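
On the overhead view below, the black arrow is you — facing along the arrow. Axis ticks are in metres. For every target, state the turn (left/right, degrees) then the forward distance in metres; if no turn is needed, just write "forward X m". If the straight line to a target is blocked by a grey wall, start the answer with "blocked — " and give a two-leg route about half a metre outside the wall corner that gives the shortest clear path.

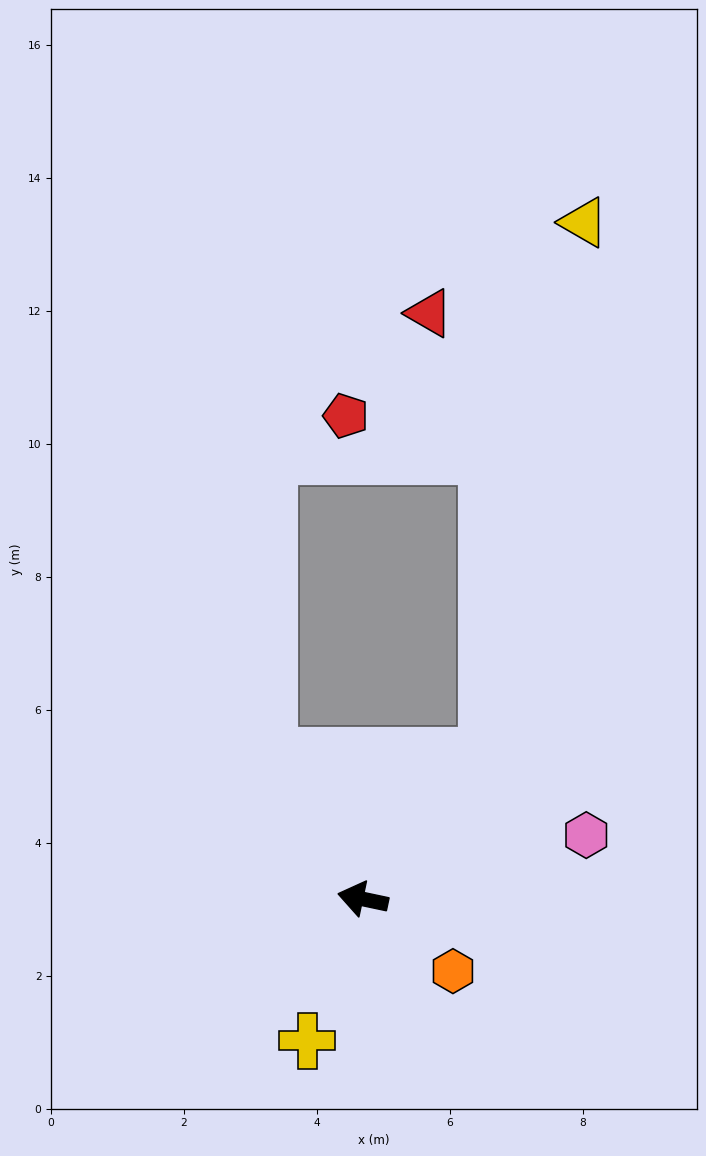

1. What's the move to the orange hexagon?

turn left 153°, forward 1.7 m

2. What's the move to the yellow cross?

turn left 80°, forward 2.3 m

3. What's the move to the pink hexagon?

turn right 152°, forward 3.5 m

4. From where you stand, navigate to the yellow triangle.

blocked — turn right 119°, forward 2.8 m, then turn left 31°, forward 8.1 m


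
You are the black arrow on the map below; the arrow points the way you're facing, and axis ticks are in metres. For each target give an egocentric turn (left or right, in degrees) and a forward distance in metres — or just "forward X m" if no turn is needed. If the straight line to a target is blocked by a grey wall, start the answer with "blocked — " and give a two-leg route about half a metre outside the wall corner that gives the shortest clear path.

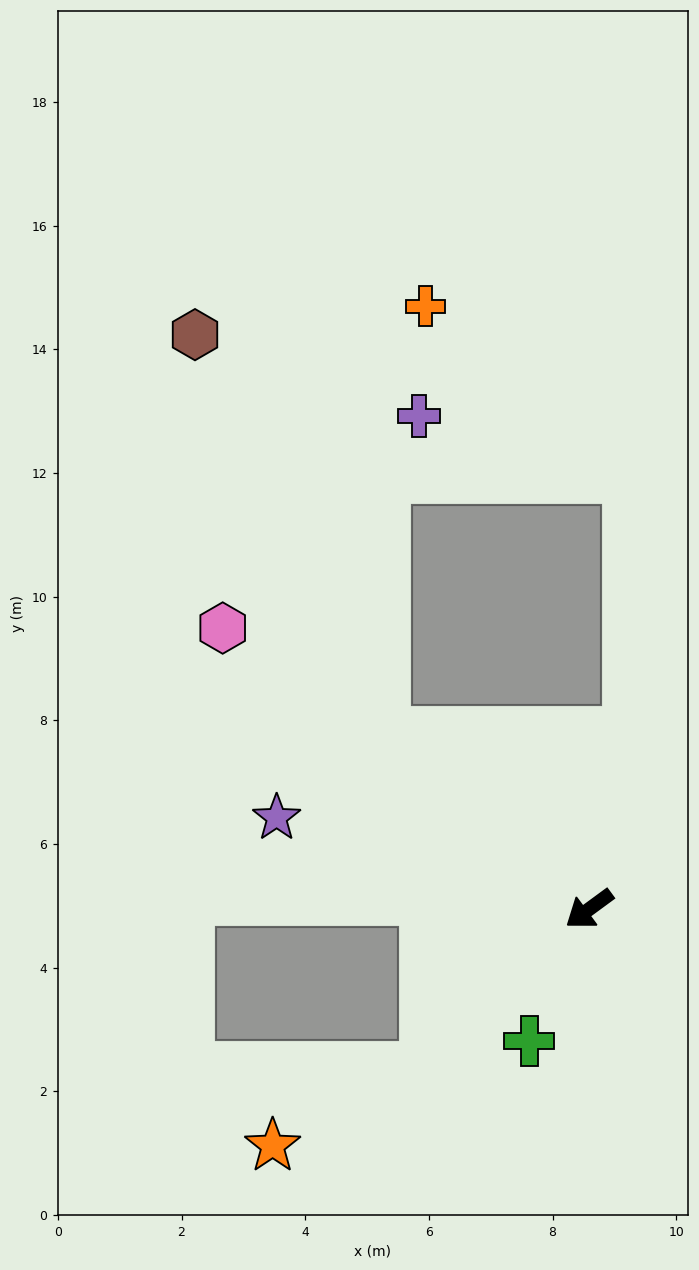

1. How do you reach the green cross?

turn left 29°, forward 2.3 m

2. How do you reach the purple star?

turn right 53°, forward 5.3 m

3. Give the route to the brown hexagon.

blocked — turn right 77°, forward 4.4 m, then turn right 24°, forward 7.1 m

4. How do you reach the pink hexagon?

turn right 74°, forward 7.5 m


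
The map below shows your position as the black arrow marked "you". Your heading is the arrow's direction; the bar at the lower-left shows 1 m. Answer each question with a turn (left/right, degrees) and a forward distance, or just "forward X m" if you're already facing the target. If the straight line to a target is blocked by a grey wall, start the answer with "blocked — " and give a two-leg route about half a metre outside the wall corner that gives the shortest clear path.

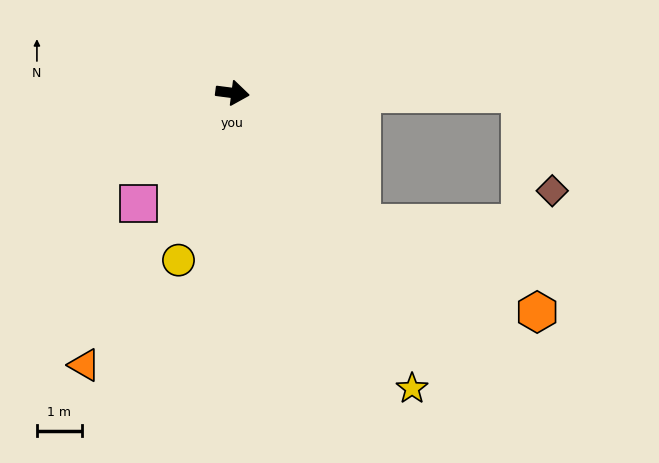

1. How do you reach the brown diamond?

blocked — turn left 7°, forward 6.4 m, then turn right 72°, forward 2.3 m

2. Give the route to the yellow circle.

turn right 101°, forward 3.9 m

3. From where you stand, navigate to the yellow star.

turn right 51°, forward 7.7 m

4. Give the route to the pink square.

turn right 123°, forward 3.2 m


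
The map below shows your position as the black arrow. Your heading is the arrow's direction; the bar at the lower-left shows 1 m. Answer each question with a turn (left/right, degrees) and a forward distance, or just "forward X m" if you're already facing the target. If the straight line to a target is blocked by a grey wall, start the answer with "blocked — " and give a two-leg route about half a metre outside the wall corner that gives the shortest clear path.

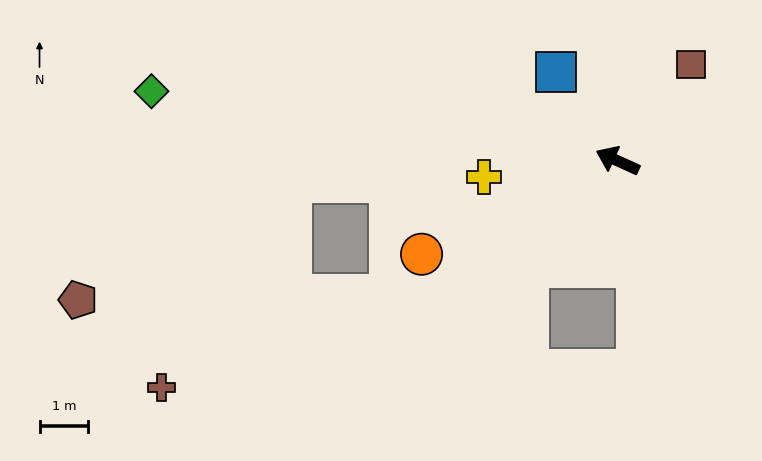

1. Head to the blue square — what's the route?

turn right 31°, forward 2.2 m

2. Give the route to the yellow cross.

turn left 31°, forward 2.8 m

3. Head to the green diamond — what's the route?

turn left 16°, forward 9.6 m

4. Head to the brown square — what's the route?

turn right 103°, forward 2.5 m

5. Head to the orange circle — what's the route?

turn left 50°, forward 4.4 m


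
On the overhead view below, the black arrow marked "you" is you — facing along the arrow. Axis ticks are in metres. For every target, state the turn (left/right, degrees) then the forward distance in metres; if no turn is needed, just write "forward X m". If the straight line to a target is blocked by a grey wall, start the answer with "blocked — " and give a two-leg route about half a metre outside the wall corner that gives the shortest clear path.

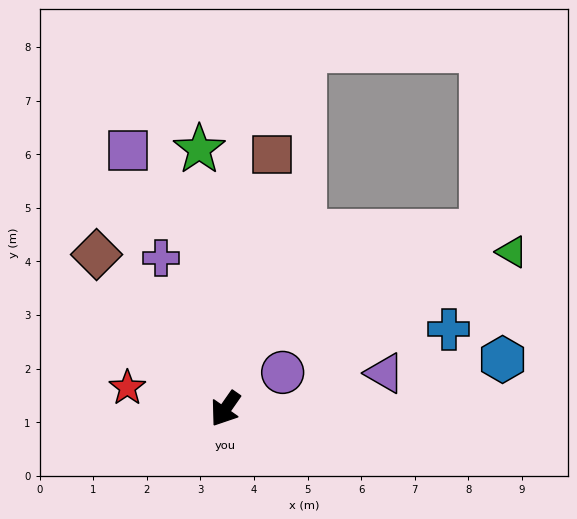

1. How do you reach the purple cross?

turn right 122°, forward 3.1 m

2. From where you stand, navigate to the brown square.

turn right 156°, forward 4.8 m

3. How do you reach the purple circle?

turn left 157°, forward 1.3 m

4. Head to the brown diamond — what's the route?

turn right 105°, forward 3.8 m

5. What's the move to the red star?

turn right 67°, forward 1.9 m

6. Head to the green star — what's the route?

turn right 139°, forward 4.9 m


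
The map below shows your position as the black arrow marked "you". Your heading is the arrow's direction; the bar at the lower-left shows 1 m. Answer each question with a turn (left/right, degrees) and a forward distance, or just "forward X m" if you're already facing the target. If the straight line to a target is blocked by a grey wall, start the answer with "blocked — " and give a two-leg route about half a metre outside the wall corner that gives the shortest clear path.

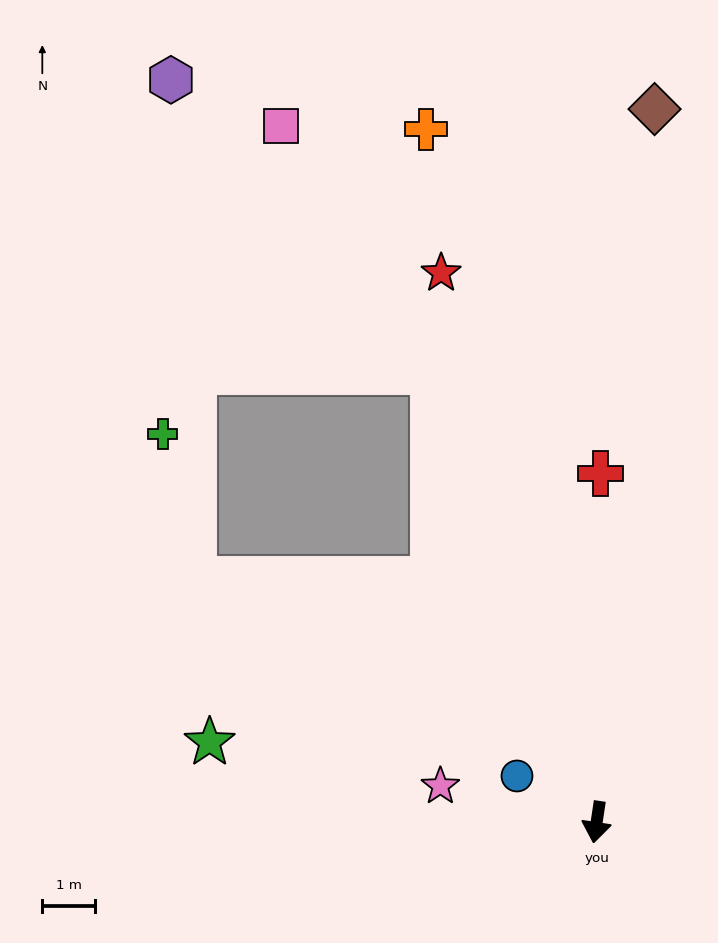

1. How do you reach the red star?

turn right 156°, forward 10.9 m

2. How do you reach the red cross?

turn right 172°, forward 6.6 m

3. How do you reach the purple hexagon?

blocked — turn right 151°, forward 9.1 m, then turn left 21°, forward 7.5 m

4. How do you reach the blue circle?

turn right 112°, forward 1.8 m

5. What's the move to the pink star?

turn right 94°, forward 3.0 m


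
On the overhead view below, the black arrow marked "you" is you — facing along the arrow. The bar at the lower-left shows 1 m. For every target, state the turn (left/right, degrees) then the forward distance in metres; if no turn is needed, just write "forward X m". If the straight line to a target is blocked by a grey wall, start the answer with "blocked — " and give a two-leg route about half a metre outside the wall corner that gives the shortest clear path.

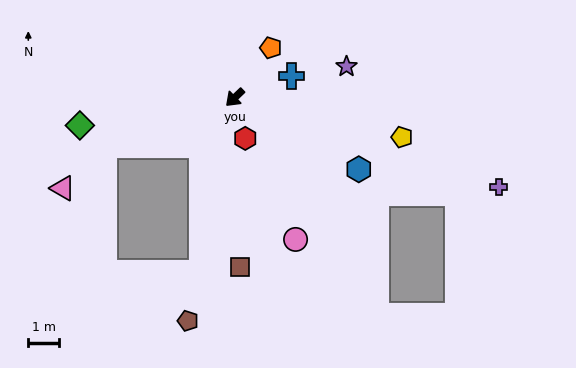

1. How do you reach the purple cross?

turn left 118°, forward 9.1 m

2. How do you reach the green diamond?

turn right 34°, forward 5.2 m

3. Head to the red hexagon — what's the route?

turn left 61°, forward 1.4 m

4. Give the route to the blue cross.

turn left 157°, forward 2.0 m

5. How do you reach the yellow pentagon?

turn left 123°, forward 5.6 m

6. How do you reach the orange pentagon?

turn right 170°, forward 2.0 m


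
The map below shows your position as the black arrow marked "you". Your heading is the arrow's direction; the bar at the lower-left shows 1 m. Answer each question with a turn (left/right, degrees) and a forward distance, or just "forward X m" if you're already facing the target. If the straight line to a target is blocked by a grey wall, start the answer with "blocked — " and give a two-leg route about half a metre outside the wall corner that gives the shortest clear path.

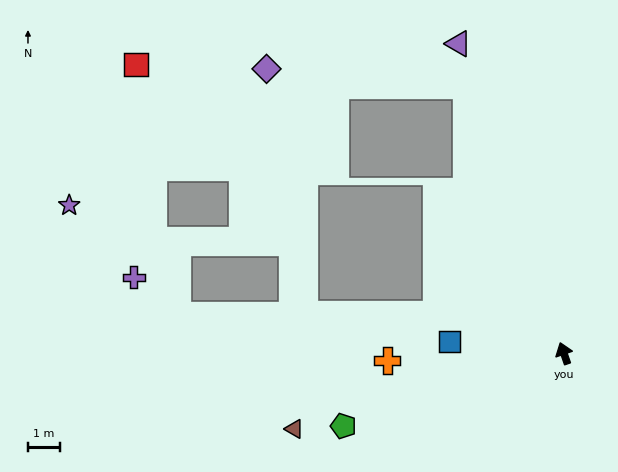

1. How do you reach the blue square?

turn left 65°, forward 3.6 m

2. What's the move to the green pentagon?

turn left 89°, forward 7.3 m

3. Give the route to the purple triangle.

forward 10.3 m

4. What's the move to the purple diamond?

blocked — forward 9.0 m, then turn left 66°, forward 6.3 m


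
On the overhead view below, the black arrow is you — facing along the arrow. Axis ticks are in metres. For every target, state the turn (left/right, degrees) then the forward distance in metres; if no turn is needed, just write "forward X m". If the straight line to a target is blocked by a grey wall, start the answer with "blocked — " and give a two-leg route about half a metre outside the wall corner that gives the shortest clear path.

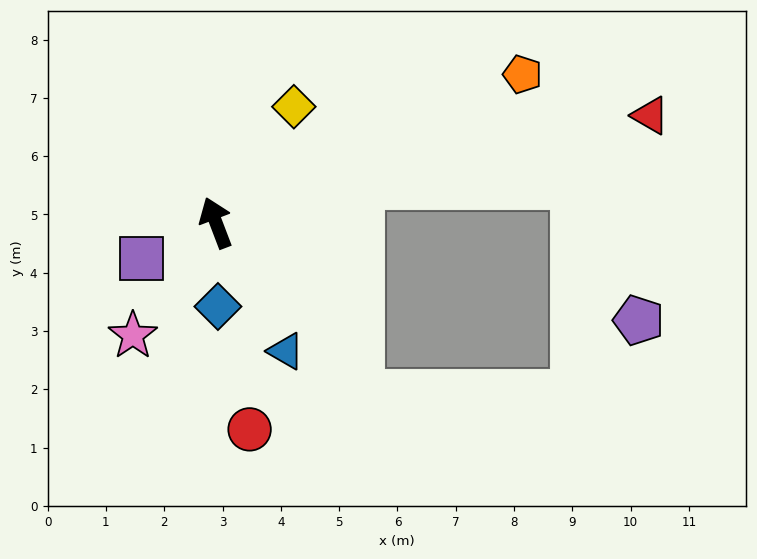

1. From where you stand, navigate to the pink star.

turn left 123°, forward 2.4 m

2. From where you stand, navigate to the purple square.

turn left 95°, forward 1.4 m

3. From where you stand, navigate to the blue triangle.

turn right 172°, forward 2.5 m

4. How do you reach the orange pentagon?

turn right 85°, forward 5.8 m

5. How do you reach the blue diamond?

turn left 160°, forward 1.4 m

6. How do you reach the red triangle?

turn right 97°, forward 7.7 m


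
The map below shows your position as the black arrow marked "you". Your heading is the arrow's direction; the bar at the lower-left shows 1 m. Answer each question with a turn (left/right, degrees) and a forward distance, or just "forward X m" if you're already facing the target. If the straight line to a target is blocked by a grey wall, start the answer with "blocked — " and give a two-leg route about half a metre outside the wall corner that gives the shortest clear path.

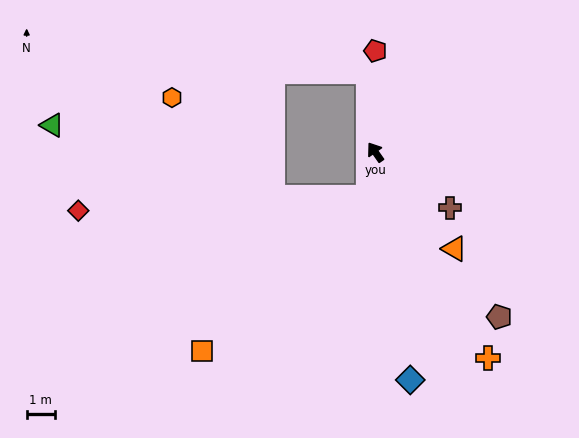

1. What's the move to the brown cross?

turn right 162°, forward 3.3 m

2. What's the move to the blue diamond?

turn left 154°, forward 8.1 m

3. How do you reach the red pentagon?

turn right 35°, forward 3.6 m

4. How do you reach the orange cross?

turn left 174°, forward 8.2 m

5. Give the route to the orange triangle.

turn right 176°, forward 4.4 m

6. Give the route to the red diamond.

blocked — turn left 136°, forward 1.6 m, then turn right 78°, forward 10.2 m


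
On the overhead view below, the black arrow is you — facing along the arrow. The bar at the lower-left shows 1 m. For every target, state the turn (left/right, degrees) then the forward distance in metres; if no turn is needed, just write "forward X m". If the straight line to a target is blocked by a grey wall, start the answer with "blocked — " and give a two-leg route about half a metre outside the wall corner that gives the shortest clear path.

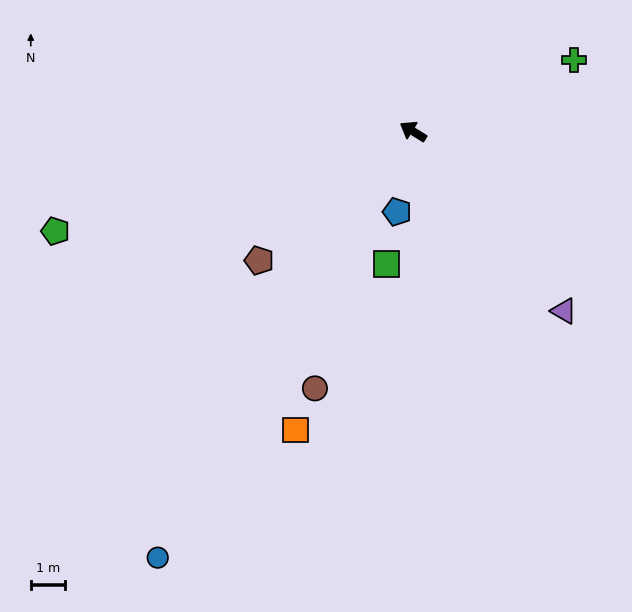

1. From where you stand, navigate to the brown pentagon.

turn left 72°, forward 5.8 m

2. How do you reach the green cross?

turn right 124°, forward 5.1 m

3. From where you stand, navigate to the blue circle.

turn left 91°, forward 14.5 m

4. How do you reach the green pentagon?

turn left 47°, forward 10.8 m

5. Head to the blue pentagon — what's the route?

turn left 110°, forward 2.4 m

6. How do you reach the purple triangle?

turn left 162°, forward 6.8 m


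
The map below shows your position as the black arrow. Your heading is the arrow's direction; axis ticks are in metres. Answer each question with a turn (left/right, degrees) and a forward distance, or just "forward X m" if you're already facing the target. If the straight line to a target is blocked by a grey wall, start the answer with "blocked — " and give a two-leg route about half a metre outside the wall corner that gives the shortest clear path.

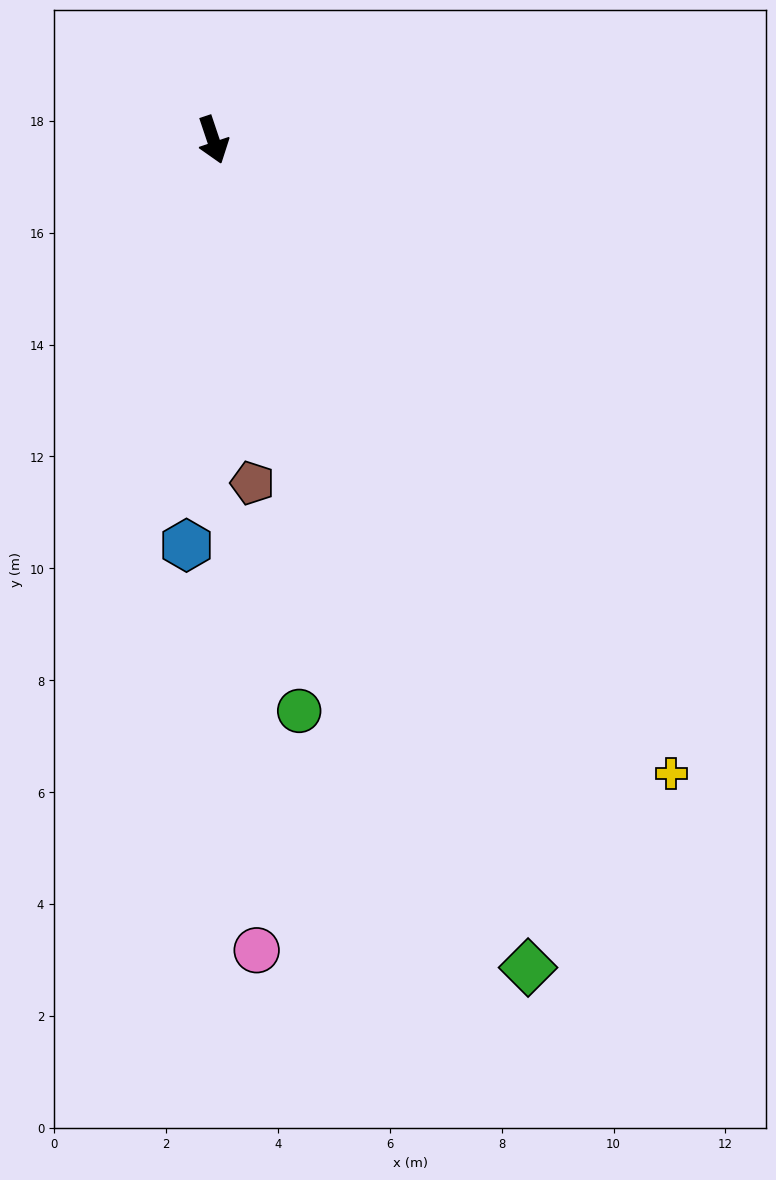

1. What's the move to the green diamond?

turn left 2°, forward 15.8 m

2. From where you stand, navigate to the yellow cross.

turn left 17°, forward 14.0 m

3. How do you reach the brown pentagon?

turn right 12°, forward 6.2 m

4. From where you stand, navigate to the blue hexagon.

turn right 22°, forward 7.3 m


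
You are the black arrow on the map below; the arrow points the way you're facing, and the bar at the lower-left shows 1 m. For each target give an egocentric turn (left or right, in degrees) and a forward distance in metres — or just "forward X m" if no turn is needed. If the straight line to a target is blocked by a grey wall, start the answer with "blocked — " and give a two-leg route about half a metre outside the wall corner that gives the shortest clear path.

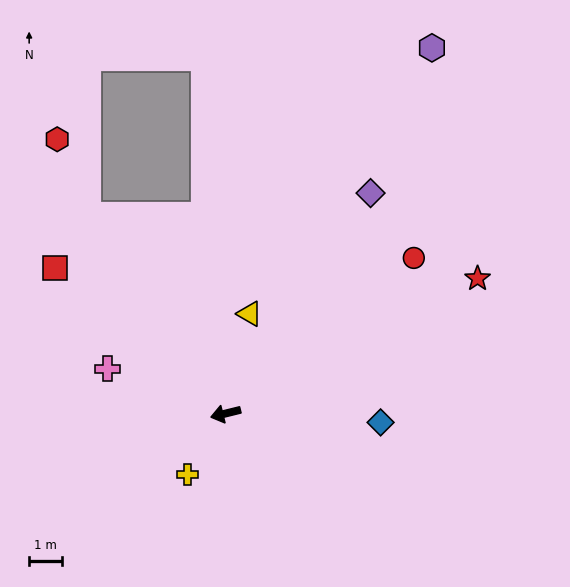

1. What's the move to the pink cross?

turn right 35°, forward 3.8 m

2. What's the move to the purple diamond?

turn right 137°, forward 8.0 m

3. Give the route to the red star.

turn right 166°, forward 8.7 m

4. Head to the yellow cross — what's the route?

turn left 44°, forward 2.2 m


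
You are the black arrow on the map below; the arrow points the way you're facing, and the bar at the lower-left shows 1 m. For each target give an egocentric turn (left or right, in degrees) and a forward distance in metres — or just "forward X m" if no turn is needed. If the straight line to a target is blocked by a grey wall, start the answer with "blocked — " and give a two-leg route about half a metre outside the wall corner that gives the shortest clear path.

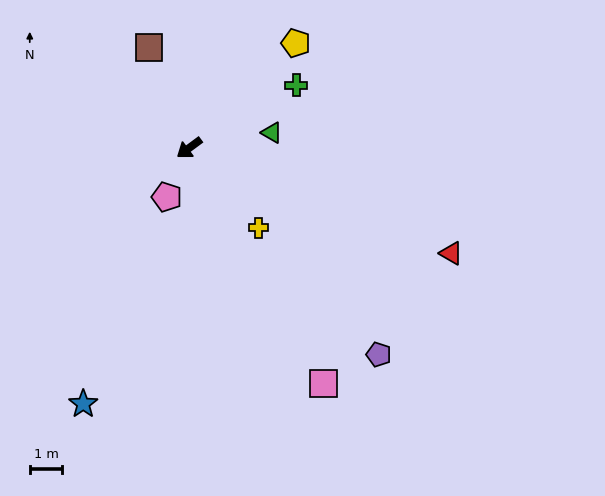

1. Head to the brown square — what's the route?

turn right 105°, forward 3.3 m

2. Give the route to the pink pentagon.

turn left 29°, forward 1.7 m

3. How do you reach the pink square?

turn left 83°, forward 8.4 m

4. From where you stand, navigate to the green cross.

turn left 174°, forward 3.8 m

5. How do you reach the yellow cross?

turn left 94°, forward 3.3 m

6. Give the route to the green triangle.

turn left 154°, forward 2.6 m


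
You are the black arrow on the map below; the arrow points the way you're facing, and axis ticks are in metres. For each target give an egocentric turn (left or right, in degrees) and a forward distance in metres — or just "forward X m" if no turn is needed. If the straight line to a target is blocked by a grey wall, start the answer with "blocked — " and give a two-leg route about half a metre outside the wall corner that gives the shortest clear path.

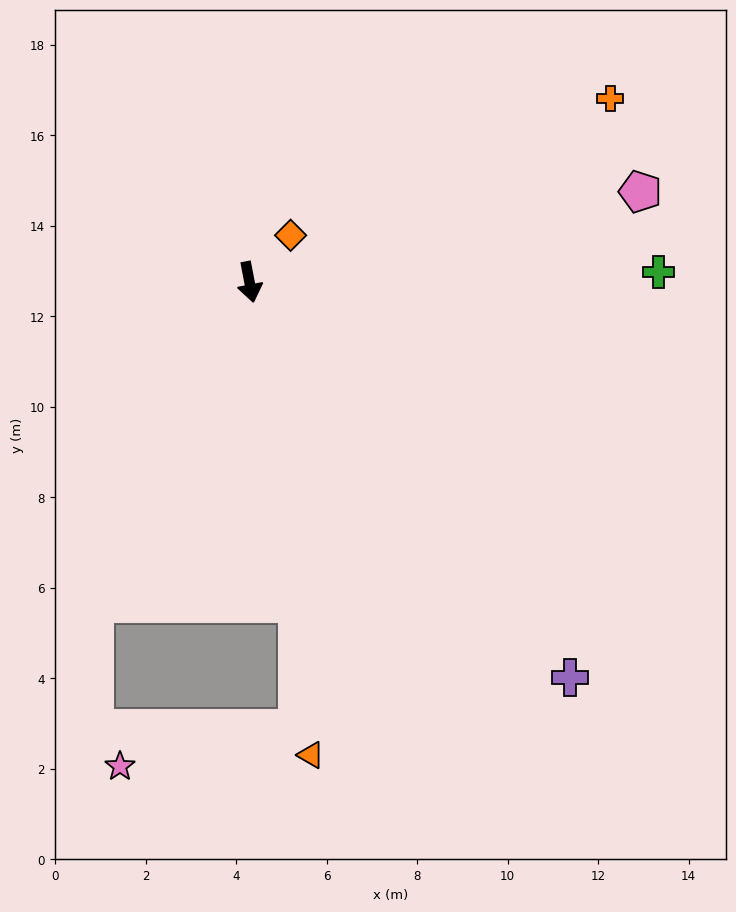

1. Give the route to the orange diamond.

turn left 128°, forward 1.4 m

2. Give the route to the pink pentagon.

turn left 92°, forward 8.9 m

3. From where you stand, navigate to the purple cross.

turn left 28°, forward 11.2 m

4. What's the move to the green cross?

turn left 81°, forward 9.0 m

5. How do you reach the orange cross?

turn left 106°, forward 8.9 m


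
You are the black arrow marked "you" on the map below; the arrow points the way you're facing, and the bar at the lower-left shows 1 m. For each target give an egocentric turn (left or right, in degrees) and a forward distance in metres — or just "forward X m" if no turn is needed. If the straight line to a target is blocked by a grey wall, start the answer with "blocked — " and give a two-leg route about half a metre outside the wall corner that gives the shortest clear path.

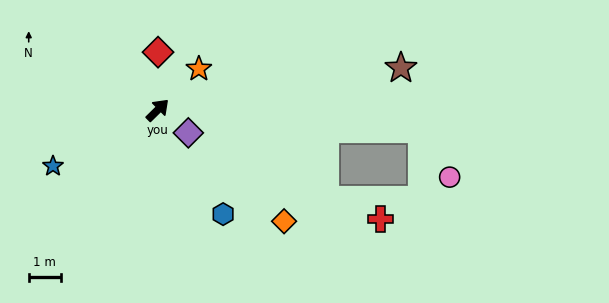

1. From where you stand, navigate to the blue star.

turn left 164°, forward 3.7 m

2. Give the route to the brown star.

turn right 35°, forward 7.7 m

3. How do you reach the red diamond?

turn left 45°, forward 1.8 m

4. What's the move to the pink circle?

blocked — turn right 49°, forward 8.3 m, then turn right 55°, forward 1.7 m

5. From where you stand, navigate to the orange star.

forward 1.8 m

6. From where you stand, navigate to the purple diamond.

turn right 81°, forward 1.2 m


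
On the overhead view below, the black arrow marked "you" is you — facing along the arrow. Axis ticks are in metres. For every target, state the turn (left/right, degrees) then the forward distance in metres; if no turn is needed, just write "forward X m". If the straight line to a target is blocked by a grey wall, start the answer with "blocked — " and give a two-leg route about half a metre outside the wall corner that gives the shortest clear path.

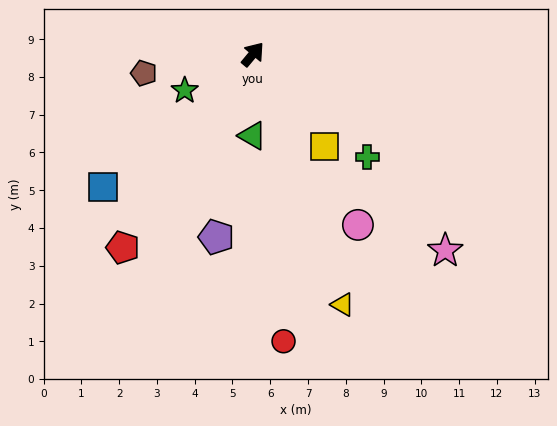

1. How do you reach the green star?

turn left 158°, forward 2.0 m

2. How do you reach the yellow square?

turn right 103°, forward 3.1 m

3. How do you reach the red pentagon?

turn right 174°, forward 6.2 m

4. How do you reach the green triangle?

turn right 141°, forward 2.2 m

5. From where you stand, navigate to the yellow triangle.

turn right 120°, forward 7.0 m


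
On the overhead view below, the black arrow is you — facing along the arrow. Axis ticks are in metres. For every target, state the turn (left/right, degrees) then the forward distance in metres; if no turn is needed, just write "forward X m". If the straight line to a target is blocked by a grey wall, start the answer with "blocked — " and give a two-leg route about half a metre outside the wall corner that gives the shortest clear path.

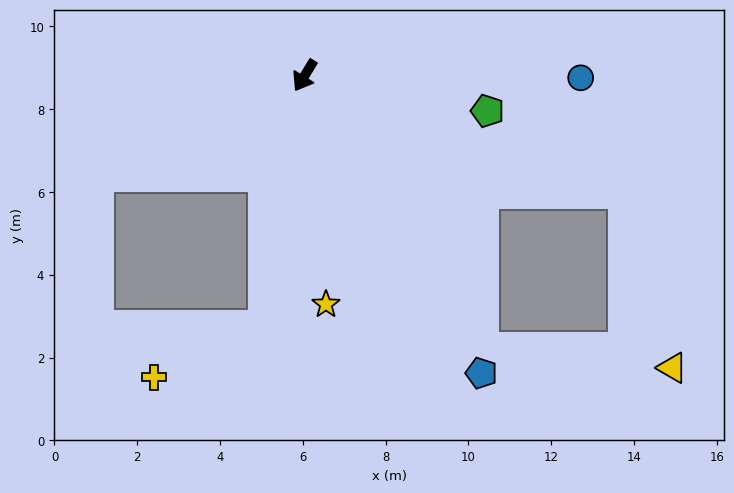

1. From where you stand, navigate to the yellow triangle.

blocked — turn left 64°, forward 7.9 m, then turn left 52°, forward 4.6 m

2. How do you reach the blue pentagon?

turn left 62°, forward 8.4 m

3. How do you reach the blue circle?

turn left 121°, forward 6.7 m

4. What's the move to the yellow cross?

blocked — turn left 23°, forward 6.2 m, then turn right 58°, forward 3.0 m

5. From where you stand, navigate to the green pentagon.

turn left 111°, forward 4.5 m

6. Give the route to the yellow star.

turn left 37°, forward 5.6 m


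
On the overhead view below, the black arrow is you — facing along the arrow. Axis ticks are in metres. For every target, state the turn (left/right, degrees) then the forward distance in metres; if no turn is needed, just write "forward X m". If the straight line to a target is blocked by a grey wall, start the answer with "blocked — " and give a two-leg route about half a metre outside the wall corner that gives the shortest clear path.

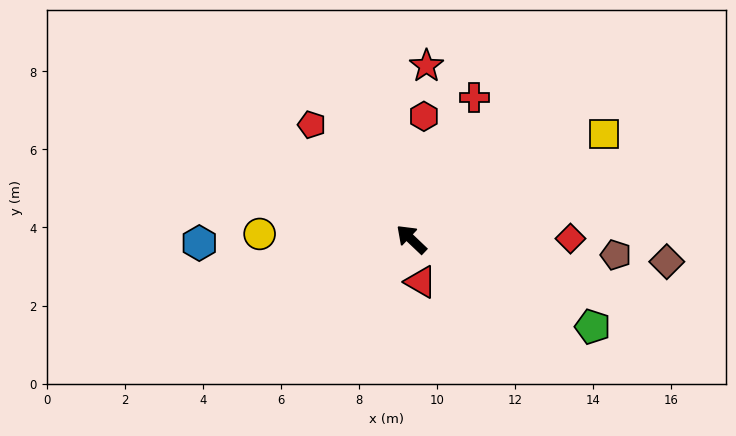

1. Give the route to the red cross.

turn right 70°, forward 4.0 m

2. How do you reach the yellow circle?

turn left 42°, forward 3.9 m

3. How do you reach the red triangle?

turn left 146°, forward 1.1 m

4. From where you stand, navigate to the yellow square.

turn right 108°, forward 5.6 m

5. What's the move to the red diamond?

turn right 136°, forward 4.1 m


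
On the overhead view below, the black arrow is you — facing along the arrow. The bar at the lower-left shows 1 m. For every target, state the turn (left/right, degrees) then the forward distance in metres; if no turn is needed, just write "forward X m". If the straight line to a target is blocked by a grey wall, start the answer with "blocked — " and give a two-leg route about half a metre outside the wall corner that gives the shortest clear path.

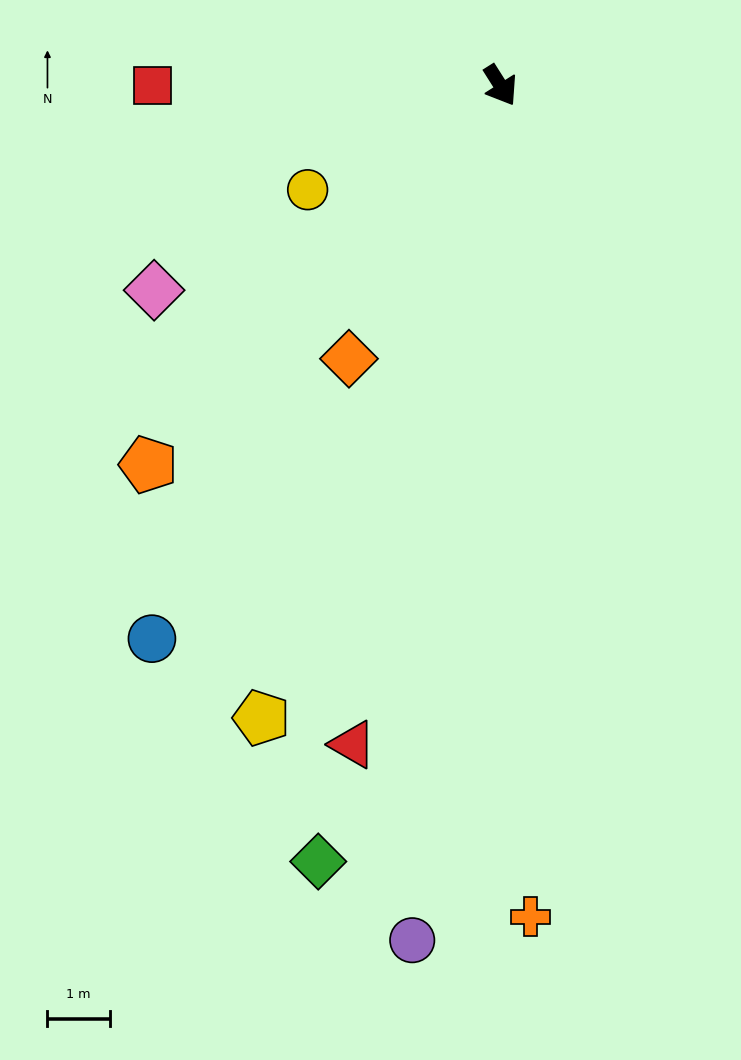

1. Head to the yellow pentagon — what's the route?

turn right 53°, forward 10.9 m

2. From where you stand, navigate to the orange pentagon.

turn right 75°, forward 8.3 m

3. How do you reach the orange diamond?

turn right 61°, forward 5.0 m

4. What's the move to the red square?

turn right 122°, forward 5.6 m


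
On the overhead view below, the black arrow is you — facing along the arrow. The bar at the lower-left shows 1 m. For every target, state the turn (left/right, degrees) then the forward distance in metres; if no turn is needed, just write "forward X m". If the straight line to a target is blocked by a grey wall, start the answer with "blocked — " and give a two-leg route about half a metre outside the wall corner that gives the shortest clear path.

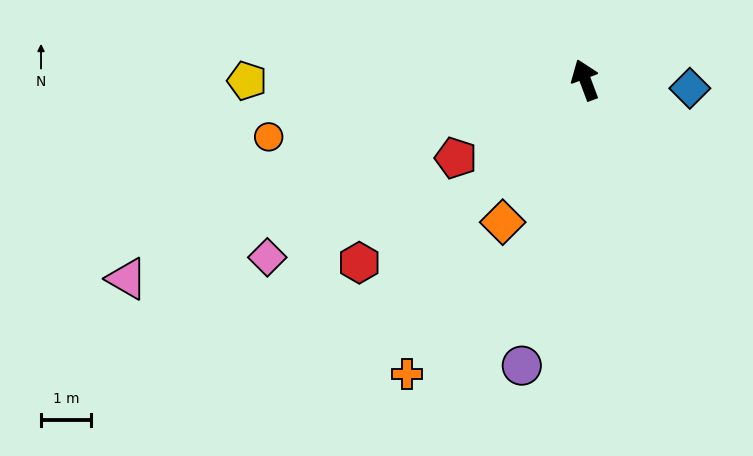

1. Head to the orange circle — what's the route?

turn left 80°, forward 6.4 m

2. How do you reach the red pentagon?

turn left 101°, forward 3.0 m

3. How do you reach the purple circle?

turn left 147°, forward 5.9 m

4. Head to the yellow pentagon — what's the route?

turn left 70°, forward 6.8 m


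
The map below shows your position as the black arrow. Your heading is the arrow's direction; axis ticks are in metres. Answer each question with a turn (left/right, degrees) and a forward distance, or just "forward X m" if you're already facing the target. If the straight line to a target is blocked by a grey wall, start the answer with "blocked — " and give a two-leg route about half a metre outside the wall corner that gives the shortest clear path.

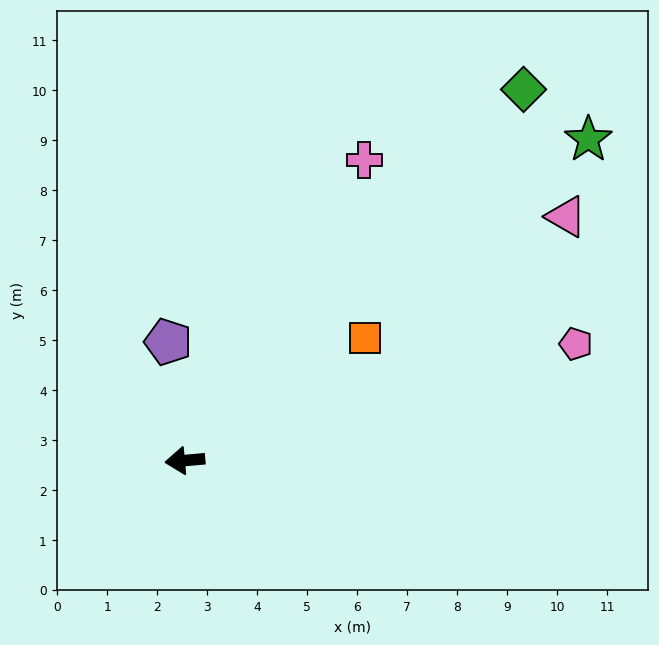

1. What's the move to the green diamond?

turn right 137°, forward 10.1 m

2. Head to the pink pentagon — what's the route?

turn right 168°, forward 8.2 m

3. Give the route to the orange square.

turn right 151°, forward 4.4 m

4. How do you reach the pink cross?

turn right 126°, forward 7.0 m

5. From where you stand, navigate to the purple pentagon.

turn right 87°, forward 2.4 m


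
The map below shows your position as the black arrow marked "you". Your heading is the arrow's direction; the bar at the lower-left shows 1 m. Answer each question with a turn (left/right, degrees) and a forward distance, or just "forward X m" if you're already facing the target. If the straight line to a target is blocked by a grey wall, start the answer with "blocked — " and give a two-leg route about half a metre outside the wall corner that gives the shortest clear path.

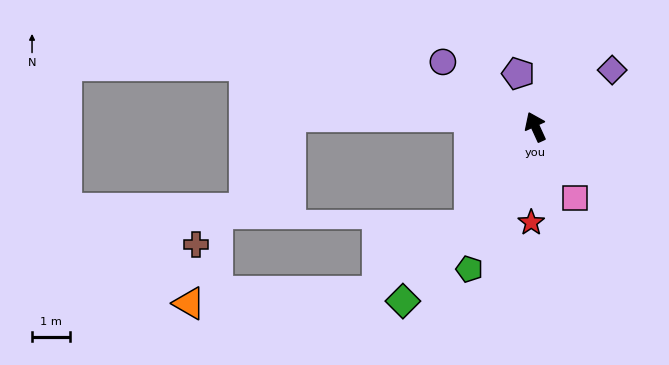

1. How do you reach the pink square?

turn right 175°, forward 2.1 m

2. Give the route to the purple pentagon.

turn right 7°, forward 1.5 m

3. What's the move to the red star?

turn left 153°, forward 2.5 m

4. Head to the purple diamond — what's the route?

turn right 78°, forward 2.5 m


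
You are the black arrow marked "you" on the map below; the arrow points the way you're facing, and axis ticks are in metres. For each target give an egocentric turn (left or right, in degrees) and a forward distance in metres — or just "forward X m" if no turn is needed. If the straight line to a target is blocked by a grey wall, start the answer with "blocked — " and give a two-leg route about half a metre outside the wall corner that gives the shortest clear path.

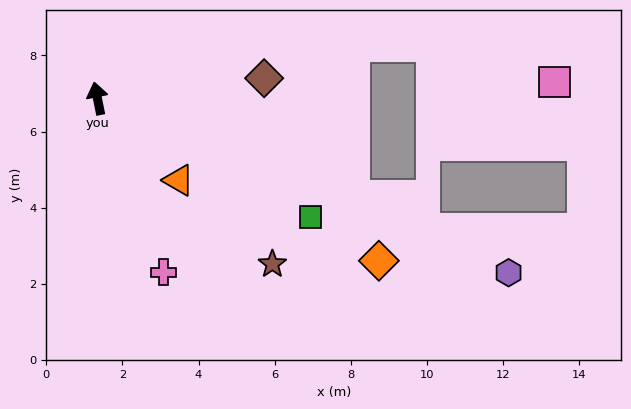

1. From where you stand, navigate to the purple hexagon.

turn right 124°, forward 11.7 m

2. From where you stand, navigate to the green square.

turn right 130°, forward 6.4 m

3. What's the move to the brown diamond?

turn right 94°, forward 4.4 m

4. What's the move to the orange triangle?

turn right 147°, forward 3.0 m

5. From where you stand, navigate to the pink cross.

turn right 171°, forward 4.9 m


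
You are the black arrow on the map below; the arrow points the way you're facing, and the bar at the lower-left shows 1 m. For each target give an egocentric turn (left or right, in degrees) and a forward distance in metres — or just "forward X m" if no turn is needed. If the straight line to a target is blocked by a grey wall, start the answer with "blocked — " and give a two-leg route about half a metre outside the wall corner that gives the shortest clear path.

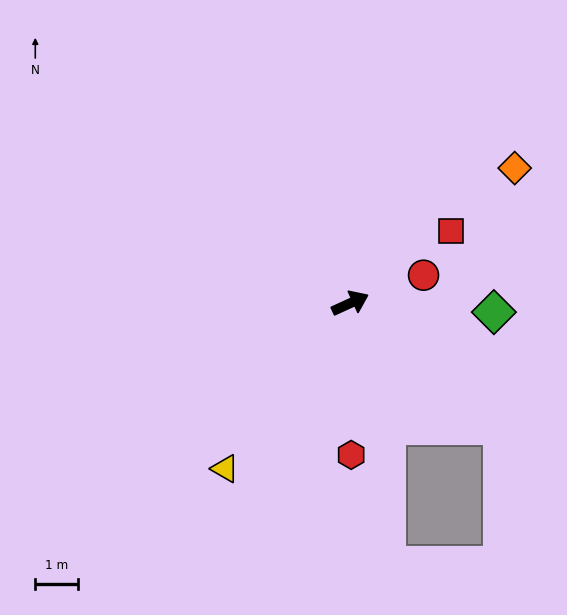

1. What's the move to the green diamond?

turn right 28°, forward 3.4 m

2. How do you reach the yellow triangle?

turn right 152°, forward 4.9 m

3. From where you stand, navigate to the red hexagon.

turn right 114°, forward 3.5 m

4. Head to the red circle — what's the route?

turn right 4°, forward 1.8 m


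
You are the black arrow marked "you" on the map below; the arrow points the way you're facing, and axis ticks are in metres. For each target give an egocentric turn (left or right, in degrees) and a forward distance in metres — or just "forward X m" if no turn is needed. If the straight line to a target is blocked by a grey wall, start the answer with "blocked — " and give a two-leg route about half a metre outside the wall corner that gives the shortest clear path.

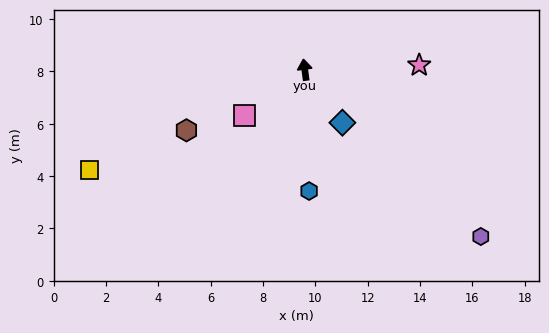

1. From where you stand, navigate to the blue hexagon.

turn left 174°, forward 4.6 m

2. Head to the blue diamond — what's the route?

turn right 152°, forward 2.5 m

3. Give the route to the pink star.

turn right 95°, forward 4.4 m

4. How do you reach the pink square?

turn left 120°, forward 2.9 m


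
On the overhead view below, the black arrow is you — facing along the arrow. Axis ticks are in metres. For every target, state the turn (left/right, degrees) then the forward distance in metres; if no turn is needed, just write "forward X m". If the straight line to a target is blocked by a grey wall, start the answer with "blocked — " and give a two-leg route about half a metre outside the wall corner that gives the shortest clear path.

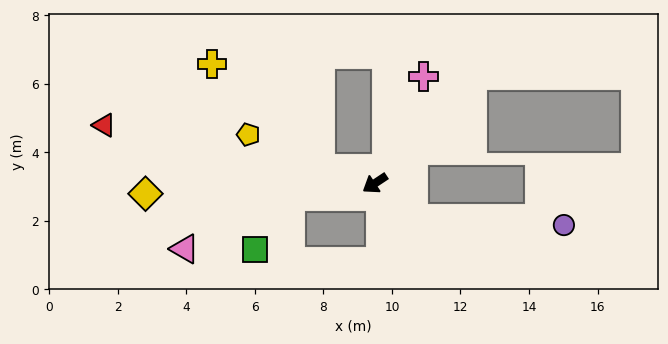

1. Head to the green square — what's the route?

blocked — turn right 25°, forward 2.5 m, then turn left 48°, forward 1.9 m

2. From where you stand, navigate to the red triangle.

turn right 46°, forward 8.1 m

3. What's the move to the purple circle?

blocked — turn left 104°, forward 1.5 m, then turn left 40°, forward 4.4 m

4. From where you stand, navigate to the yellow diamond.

turn right 31°, forward 6.7 m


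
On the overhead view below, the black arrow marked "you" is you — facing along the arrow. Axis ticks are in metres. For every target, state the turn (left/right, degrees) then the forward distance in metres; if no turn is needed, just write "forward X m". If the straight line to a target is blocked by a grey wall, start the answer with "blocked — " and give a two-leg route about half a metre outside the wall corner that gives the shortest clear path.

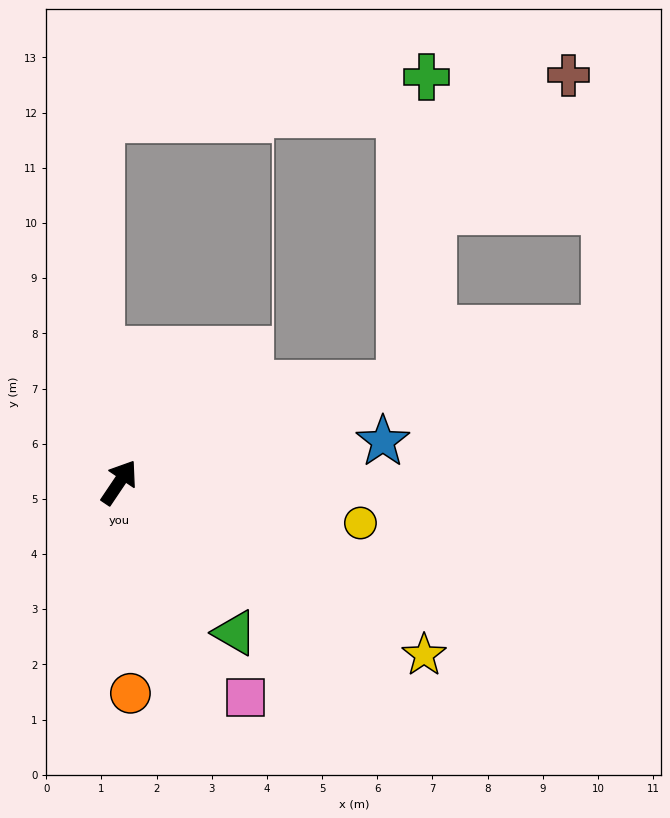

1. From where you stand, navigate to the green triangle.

turn right 109°, forward 3.4 m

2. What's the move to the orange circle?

turn right 143°, forward 3.8 m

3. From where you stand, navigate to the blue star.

turn right 47°, forward 4.8 m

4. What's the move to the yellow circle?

turn right 66°, forward 4.4 m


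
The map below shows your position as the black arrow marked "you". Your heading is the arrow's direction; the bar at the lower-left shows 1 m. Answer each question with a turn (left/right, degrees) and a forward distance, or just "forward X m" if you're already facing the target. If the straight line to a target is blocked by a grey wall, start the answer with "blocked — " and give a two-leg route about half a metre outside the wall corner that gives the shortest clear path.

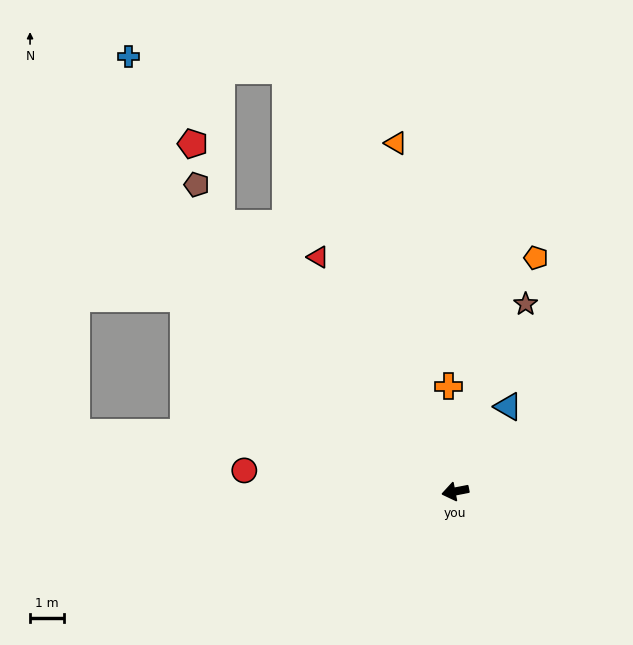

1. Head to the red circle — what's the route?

turn right 17°, forward 6.3 m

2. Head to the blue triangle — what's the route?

turn right 133°, forward 3.0 m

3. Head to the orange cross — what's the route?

turn right 97°, forward 3.1 m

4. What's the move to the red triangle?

turn right 71°, forward 8.1 m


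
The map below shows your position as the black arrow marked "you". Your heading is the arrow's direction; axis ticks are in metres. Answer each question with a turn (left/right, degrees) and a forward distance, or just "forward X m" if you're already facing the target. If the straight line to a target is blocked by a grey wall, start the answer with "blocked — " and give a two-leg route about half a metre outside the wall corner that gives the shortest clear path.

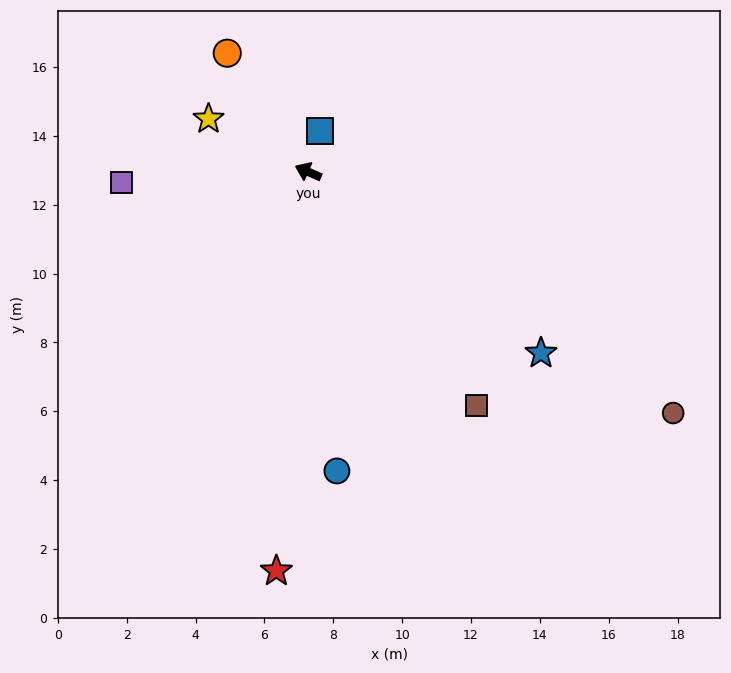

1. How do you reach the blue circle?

turn left 119°, forward 8.7 m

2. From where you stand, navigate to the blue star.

turn left 166°, forward 8.6 m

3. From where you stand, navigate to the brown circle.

turn left 170°, forward 12.7 m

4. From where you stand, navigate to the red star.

turn left 109°, forward 11.6 m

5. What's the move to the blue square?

turn right 82°, forward 1.2 m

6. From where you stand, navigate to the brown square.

turn left 149°, forward 8.4 m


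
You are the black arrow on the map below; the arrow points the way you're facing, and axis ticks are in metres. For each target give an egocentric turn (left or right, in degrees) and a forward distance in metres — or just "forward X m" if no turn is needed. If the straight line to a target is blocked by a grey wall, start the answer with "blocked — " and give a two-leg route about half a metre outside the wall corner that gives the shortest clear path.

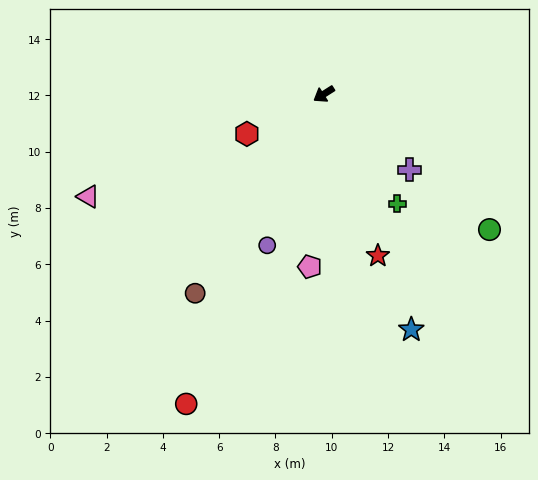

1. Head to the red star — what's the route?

turn left 76°, forward 6.1 m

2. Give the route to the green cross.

turn left 91°, forward 4.7 m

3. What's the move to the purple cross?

turn left 106°, forward 4.1 m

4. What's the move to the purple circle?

turn left 37°, forward 5.7 m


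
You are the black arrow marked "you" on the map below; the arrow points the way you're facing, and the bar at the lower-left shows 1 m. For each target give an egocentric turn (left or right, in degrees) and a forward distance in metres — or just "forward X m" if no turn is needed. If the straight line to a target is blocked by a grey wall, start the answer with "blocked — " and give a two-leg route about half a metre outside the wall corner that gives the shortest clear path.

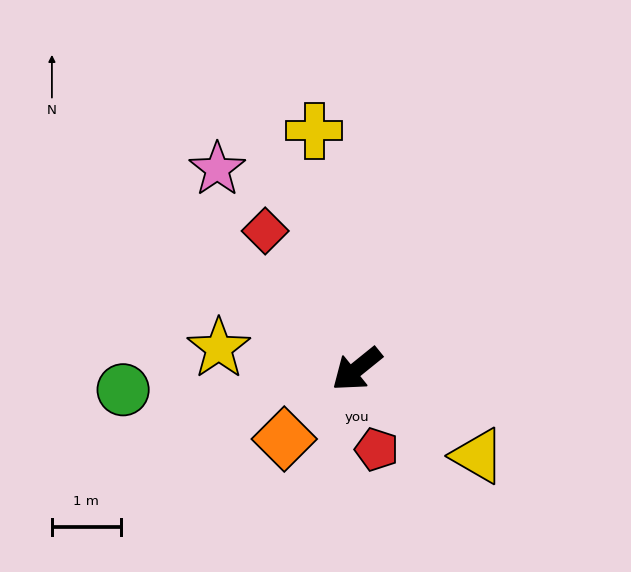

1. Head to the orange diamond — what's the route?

turn left 5°, forward 1.5 m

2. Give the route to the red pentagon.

turn left 65°, forward 1.2 m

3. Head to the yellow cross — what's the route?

turn right 119°, forward 3.5 m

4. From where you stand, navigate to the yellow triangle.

turn left 105°, forward 2.2 m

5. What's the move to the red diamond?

turn right 95°, forward 2.4 m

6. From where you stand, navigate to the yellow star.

turn right 48°, forward 2.0 m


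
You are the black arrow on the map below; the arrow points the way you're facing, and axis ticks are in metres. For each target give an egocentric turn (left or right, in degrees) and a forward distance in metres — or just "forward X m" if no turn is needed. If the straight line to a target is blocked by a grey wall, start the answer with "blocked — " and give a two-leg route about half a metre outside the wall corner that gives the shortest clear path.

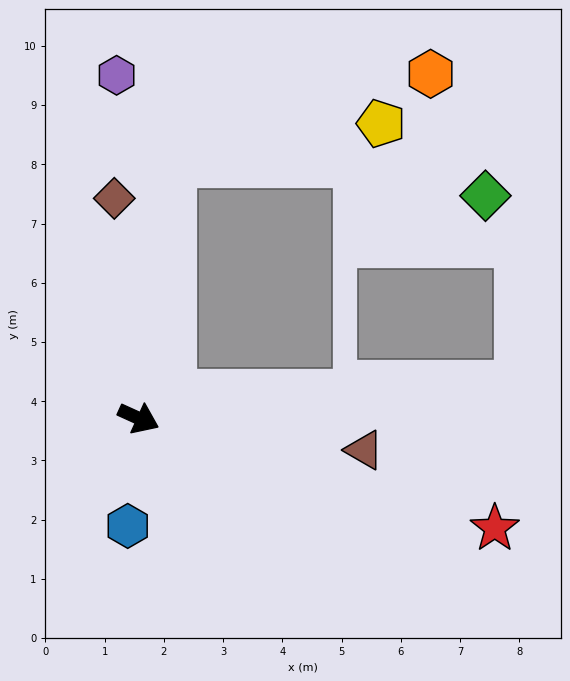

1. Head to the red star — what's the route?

turn left 7°, forward 6.3 m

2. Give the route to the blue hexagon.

turn right 71°, forward 1.8 m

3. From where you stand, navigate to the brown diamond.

turn left 121°, forward 3.7 m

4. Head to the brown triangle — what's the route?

turn left 16°, forward 3.8 m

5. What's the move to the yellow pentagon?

blocked — turn left 107°, forward 4.4 m, then turn right 72°, forward 3.6 m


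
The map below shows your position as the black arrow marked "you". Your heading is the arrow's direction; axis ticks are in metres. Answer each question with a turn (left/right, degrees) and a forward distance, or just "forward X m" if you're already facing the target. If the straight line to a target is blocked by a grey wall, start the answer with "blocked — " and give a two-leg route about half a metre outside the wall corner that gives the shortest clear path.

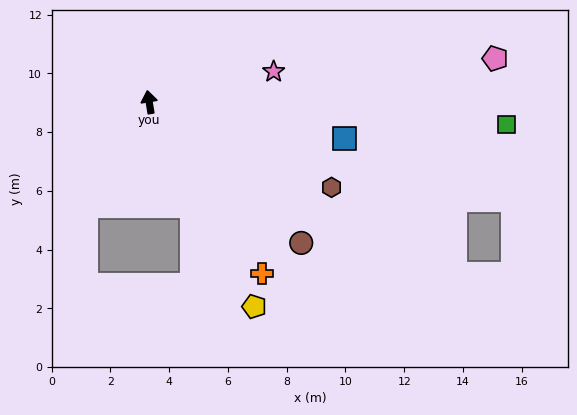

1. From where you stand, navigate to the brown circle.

turn right 142°, forward 7.1 m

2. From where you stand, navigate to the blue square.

turn right 110°, forward 6.8 m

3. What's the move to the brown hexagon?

turn right 124°, forward 6.9 m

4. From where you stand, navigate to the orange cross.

turn right 156°, forward 7.0 m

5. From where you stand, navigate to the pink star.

turn right 86°, forward 4.4 m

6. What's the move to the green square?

turn right 103°, forward 12.2 m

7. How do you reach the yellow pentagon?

turn right 162°, forward 7.8 m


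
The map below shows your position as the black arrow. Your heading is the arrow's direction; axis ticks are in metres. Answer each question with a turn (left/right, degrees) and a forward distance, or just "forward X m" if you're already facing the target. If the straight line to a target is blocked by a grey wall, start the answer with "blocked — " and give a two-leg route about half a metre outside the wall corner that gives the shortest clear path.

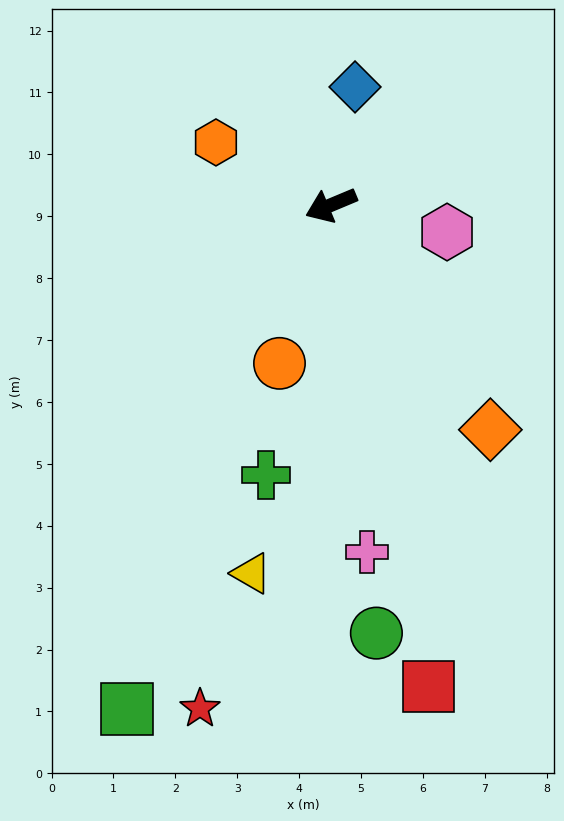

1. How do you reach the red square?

turn left 79°, forward 7.9 m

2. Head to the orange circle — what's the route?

turn left 49°, forward 2.7 m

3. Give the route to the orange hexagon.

turn right 51°, forward 2.1 m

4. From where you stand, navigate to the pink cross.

turn left 73°, forward 5.6 m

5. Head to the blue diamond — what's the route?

turn right 124°, forward 1.9 m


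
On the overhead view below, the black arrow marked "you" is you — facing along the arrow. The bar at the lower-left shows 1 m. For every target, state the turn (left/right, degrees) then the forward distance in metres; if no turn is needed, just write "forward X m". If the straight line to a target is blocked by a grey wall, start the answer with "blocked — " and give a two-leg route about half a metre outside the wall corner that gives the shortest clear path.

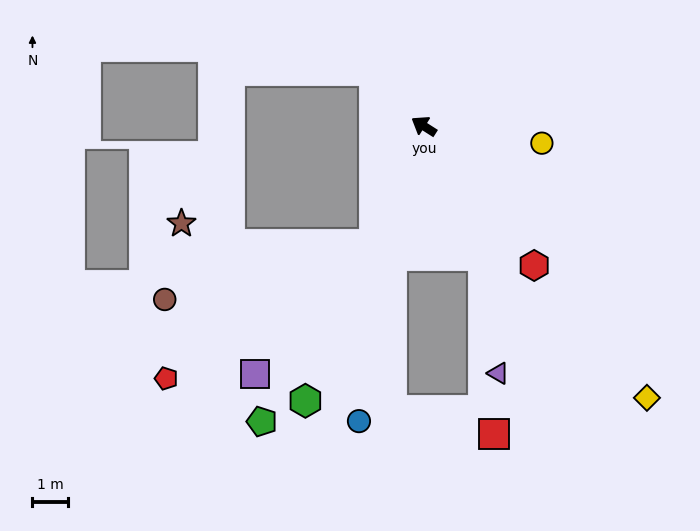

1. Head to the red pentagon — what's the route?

blocked — turn left 100°, forward 3.6 m, then turn right 35°, forward 7.0 m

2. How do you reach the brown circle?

blocked — turn left 100°, forward 3.6 m, then turn right 53°, forward 6.1 m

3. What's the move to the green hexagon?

turn left 99°, forward 8.4 m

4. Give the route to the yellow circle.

turn right 156°, forward 3.3 m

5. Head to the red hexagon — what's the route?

turn left 161°, forward 5.0 m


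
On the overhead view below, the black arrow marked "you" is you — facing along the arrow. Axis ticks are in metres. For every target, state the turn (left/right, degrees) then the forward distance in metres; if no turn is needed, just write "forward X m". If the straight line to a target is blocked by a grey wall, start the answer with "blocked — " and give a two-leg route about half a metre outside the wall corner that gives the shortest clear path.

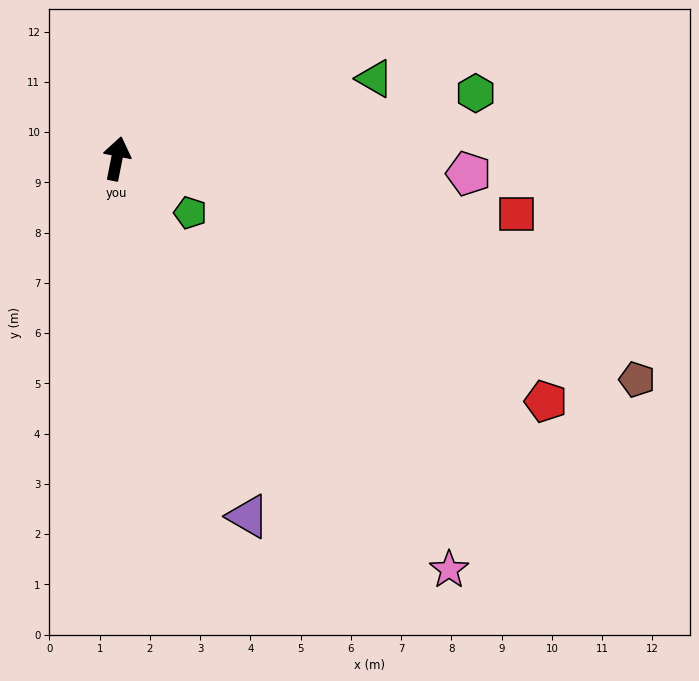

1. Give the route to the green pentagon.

turn right 115°, forward 1.8 m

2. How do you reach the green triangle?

turn right 62°, forward 5.4 m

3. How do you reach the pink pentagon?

turn right 81°, forward 7.0 m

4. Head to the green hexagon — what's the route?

turn right 68°, forward 7.3 m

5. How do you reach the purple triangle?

turn right 149°, forward 7.6 m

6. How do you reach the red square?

turn right 87°, forward 8.0 m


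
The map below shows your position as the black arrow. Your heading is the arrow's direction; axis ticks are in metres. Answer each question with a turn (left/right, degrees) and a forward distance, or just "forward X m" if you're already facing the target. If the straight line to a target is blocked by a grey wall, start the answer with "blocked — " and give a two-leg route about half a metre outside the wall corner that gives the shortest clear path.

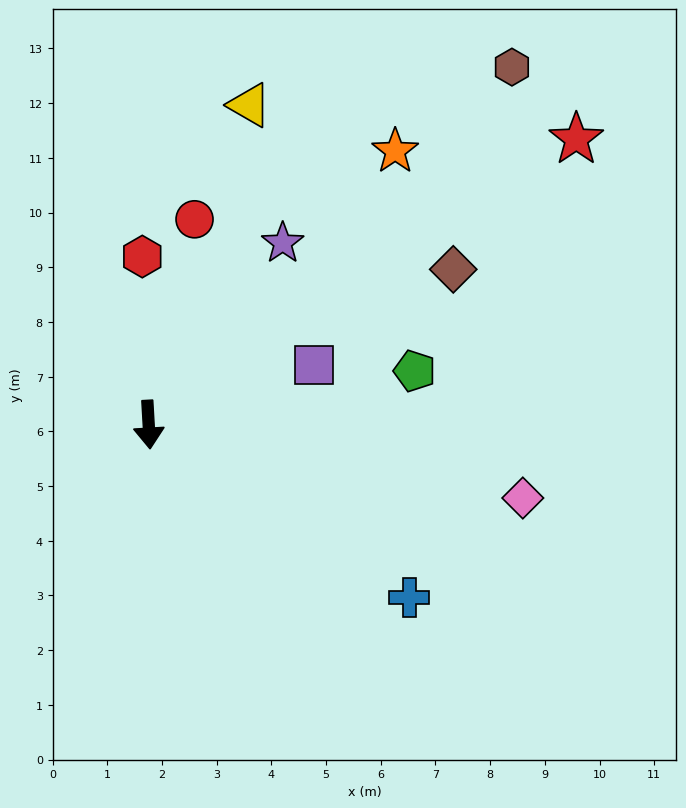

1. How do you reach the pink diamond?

turn left 76°, forward 7.0 m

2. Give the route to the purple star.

turn left 140°, forward 4.1 m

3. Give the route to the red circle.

turn left 164°, forward 3.8 m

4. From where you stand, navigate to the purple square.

turn left 107°, forward 3.2 m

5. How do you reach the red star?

turn left 120°, forward 9.4 m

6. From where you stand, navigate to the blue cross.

turn left 53°, forward 5.7 m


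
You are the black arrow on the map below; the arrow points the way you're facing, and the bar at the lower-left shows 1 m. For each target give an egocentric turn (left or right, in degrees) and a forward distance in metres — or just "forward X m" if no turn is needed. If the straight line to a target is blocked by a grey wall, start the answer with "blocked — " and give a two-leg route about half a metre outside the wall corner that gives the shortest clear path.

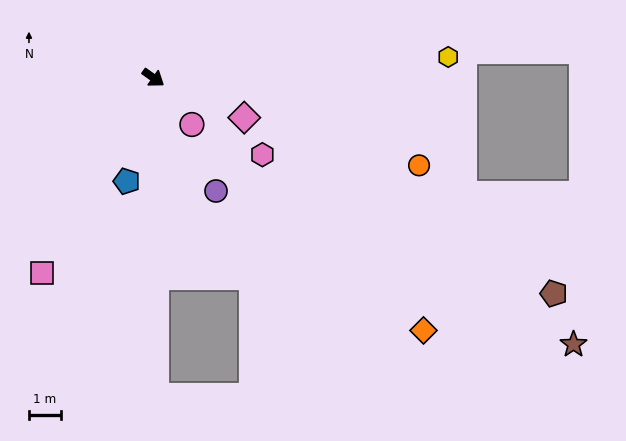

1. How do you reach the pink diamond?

turn left 12°, forward 3.1 m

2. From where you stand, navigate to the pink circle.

turn right 15°, forward 1.9 m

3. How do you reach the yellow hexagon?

turn left 39°, forward 9.2 m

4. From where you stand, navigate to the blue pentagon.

turn right 69°, forward 3.3 m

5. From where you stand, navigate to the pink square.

turn right 84°, forward 7.0 m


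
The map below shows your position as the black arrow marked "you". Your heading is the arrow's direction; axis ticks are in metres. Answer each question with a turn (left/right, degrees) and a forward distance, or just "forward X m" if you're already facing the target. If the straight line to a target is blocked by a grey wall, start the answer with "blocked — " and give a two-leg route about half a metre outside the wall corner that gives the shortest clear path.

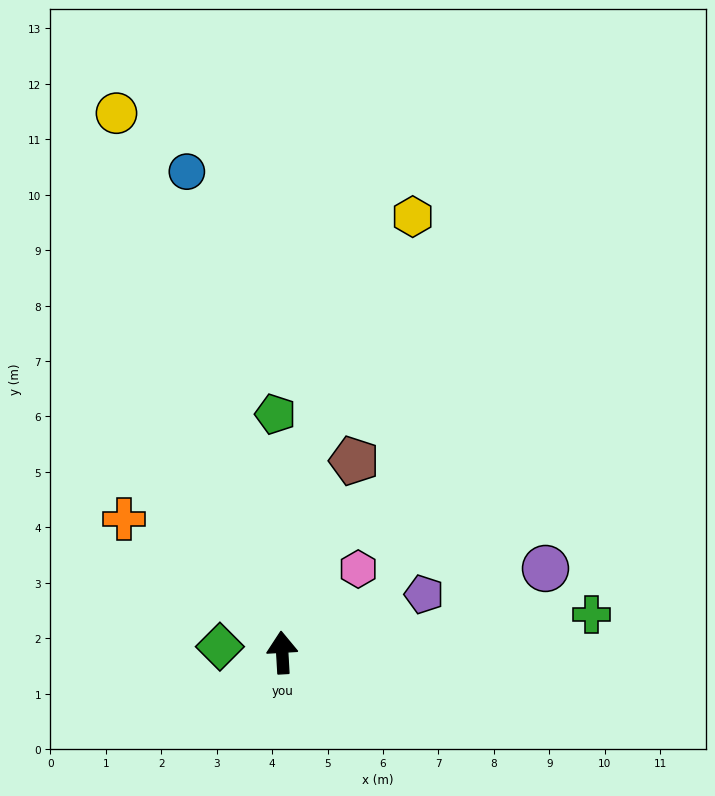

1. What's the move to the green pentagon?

forward 4.3 m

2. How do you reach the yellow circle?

turn left 14°, forward 10.2 m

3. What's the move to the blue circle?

turn left 8°, forward 8.8 m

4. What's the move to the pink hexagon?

turn right 46°, forward 2.0 m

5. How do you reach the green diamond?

turn left 81°, forward 1.1 m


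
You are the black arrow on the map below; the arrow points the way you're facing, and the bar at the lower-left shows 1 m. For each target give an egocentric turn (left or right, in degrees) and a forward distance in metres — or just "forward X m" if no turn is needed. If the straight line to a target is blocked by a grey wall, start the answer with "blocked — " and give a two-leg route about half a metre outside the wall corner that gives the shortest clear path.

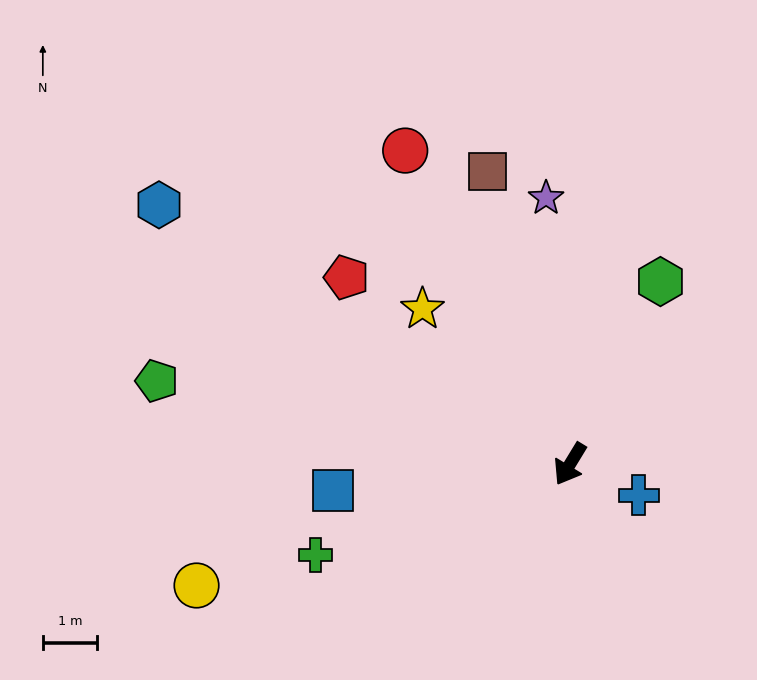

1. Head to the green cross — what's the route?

turn right 39°, forward 5.0 m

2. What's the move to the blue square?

turn right 52°, forward 4.4 m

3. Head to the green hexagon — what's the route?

turn right 175°, forward 3.7 m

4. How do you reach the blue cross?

turn left 97°, forward 1.4 m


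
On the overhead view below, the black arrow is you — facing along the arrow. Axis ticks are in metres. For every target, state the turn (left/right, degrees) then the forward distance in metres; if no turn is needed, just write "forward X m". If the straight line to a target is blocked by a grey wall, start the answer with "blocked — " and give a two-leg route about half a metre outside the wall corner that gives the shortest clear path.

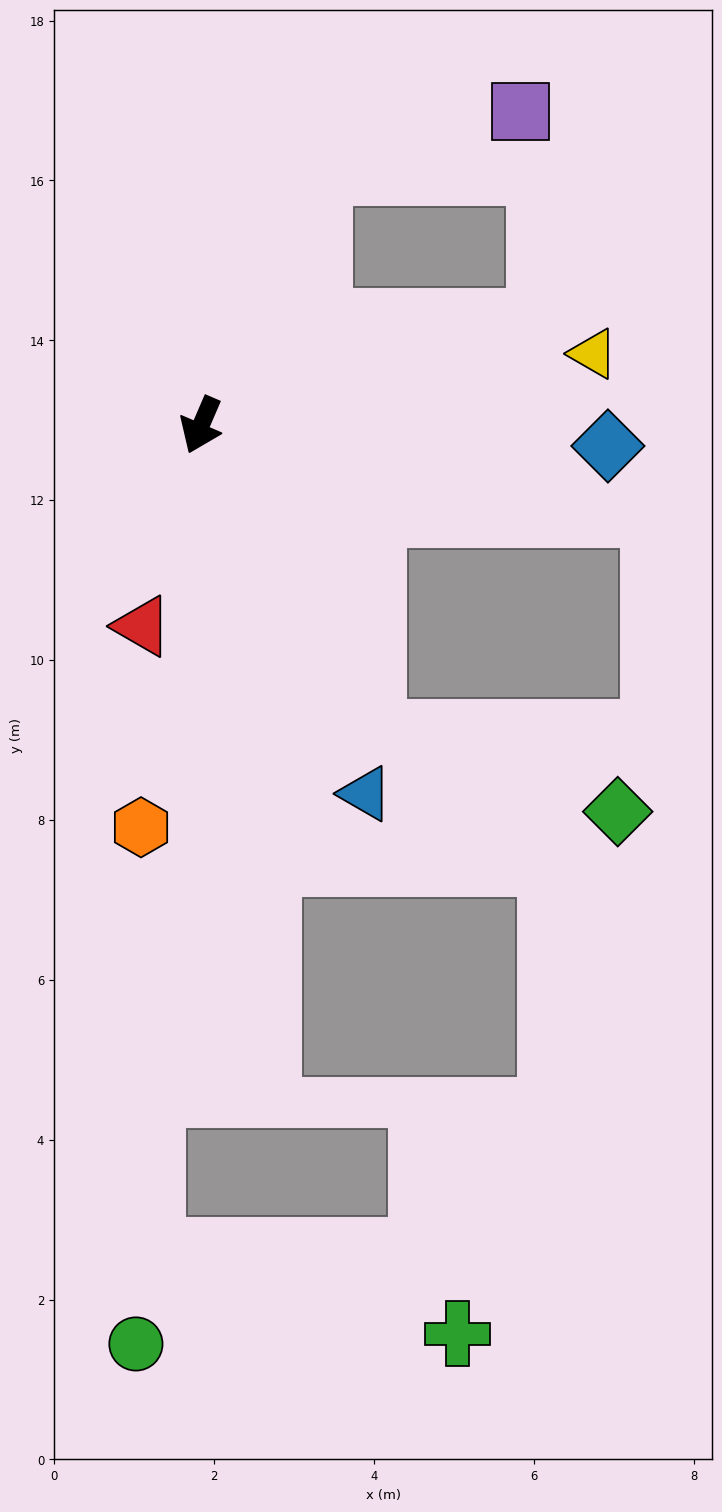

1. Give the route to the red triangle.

turn left 7°, forward 2.6 m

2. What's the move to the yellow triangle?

turn left 124°, forward 5.0 m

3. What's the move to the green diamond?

blocked — turn left 52°, forward 4.4 m, then turn left 44°, forward 3.2 m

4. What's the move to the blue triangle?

turn left 47°, forward 5.0 m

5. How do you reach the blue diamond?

turn left 110°, forward 5.1 m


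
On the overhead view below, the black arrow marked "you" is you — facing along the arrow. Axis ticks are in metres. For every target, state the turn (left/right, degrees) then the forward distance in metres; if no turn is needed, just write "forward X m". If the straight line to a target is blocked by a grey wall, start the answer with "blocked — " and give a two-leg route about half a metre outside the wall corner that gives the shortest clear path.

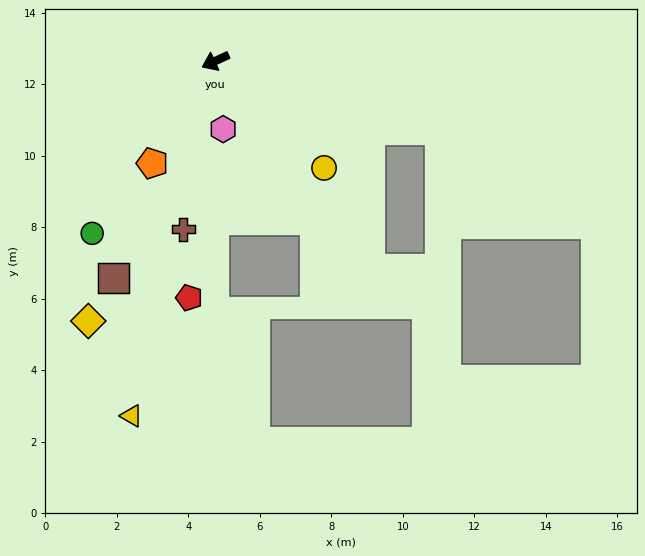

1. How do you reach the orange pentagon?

turn left 34°, forward 3.4 m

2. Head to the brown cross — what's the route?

turn left 55°, forward 4.8 m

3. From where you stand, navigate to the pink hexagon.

turn left 72°, forward 1.9 m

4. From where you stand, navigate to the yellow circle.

turn left 111°, forward 4.3 m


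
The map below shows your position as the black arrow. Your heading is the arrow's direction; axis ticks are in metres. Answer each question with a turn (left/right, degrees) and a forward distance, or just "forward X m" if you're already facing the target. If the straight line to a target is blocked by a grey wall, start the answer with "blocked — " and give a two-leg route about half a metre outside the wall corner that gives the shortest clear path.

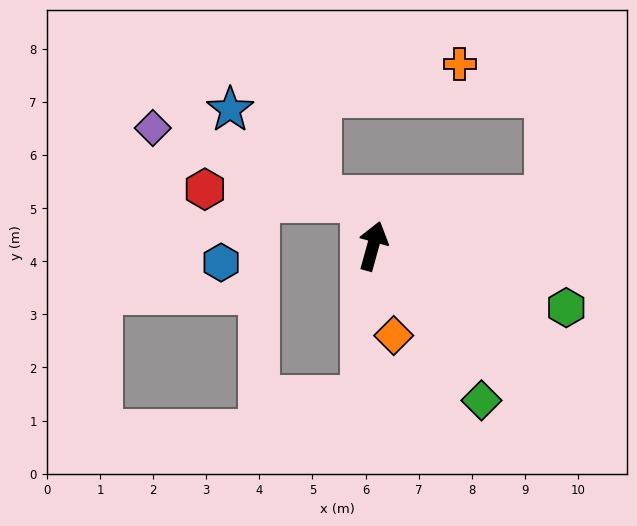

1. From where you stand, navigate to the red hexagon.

blocked — turn left 28°, forward 0.9 m, then turn left 73°, forward 3.0 m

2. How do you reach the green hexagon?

turn right 92°, forward 3.8 m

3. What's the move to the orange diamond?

turn right 151°, forward 1.7 m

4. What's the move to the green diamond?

turn right 129°, forward 3.6 m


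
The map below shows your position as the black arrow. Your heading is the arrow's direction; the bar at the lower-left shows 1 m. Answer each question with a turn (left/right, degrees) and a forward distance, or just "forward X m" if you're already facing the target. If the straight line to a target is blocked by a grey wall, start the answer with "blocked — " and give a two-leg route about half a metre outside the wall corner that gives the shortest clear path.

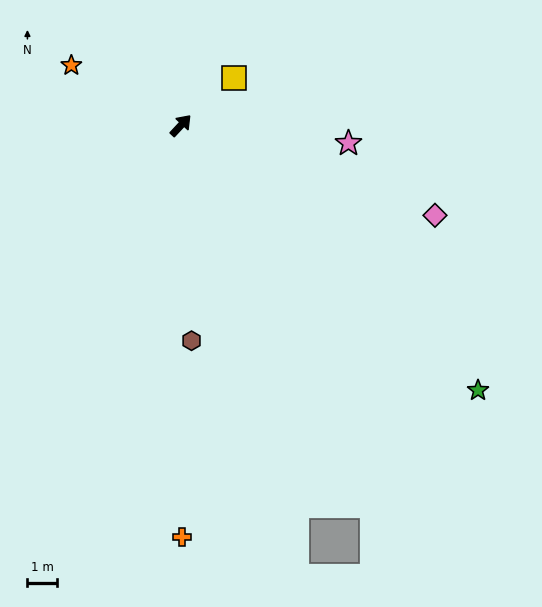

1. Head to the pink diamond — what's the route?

turn right 67°, forward 9.0 m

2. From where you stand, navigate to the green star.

turn right 89°, forward 13.3 m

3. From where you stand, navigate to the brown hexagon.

turn right 134°, forward 7.2 m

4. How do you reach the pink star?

turn right 53°, forward 5.6 m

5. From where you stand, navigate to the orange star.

turn left 104°, forward 4.2 m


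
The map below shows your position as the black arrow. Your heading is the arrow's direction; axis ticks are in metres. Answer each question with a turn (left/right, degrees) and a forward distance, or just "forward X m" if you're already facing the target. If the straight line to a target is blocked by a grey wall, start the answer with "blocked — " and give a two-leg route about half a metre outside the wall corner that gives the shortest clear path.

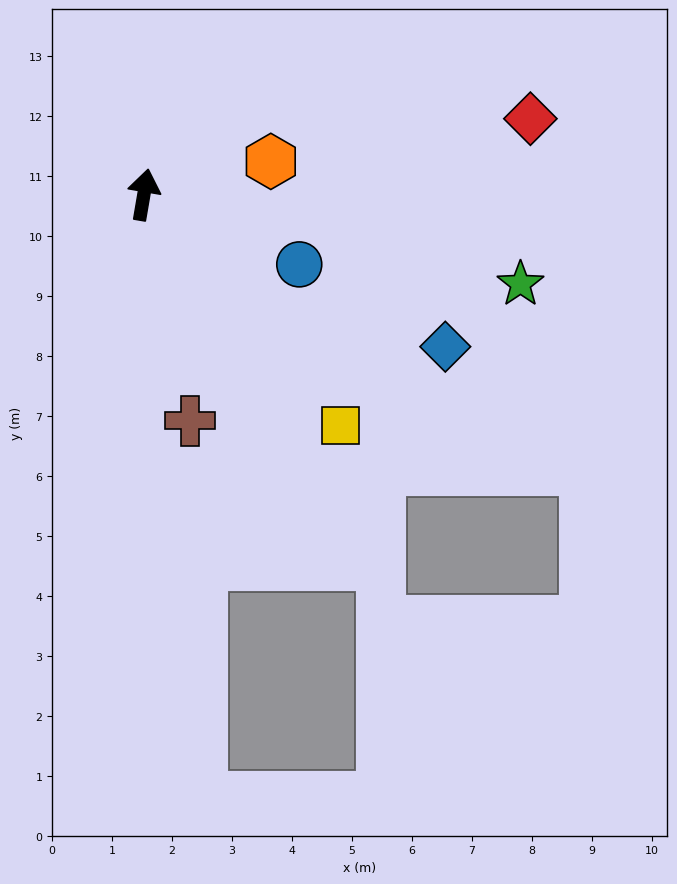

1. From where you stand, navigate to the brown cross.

turn right 159°, forward 3.9 m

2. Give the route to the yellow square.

turn right 130°, forward 5.1 m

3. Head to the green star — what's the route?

turn right 94°, forward 6.5 m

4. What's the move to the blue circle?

turn right 104°, forward 2.8 m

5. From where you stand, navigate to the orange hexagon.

turn right 66°, forward 2.2 m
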